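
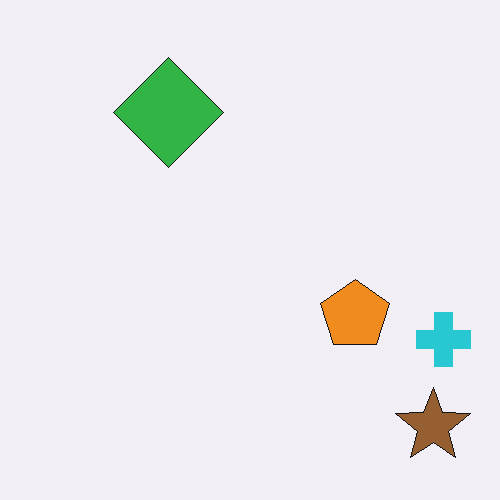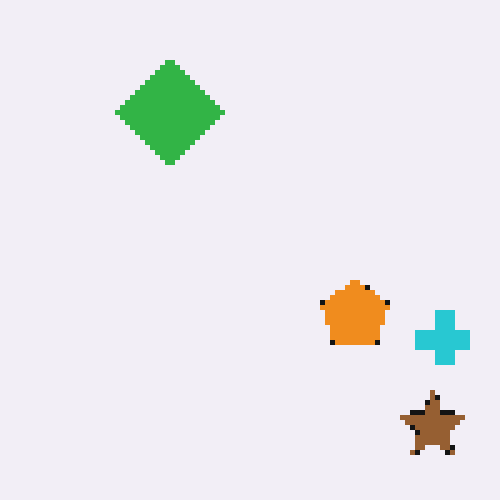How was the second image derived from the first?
The image was mildly pixelated.

Shapes are reduced to large square blocks; fine edges and outlines are lost — a downscale-then-upscale (mosaic) effect.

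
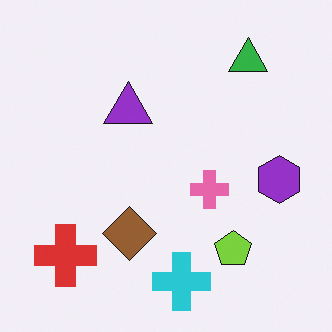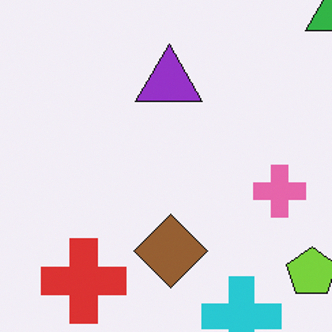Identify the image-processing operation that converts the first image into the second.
Cropped slightly and scaled back up.

The visible shapes are larger and the field of view is narrower; shapes near the original edges may be partly or wholly outside the frame — a crop-and-rescale.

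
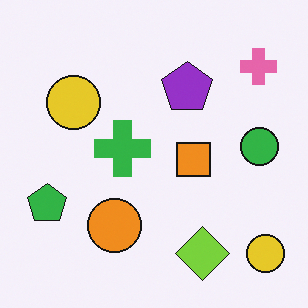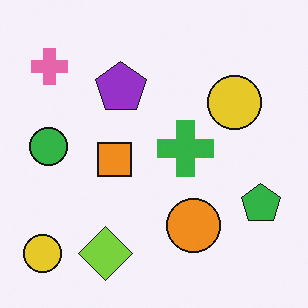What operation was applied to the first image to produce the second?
Flipped horizontally (left ↔ right).

The green pentagon is in the left of the first image and the right of the second — shapes on opposite sides of the vertical midline have swapped in a mirror flip.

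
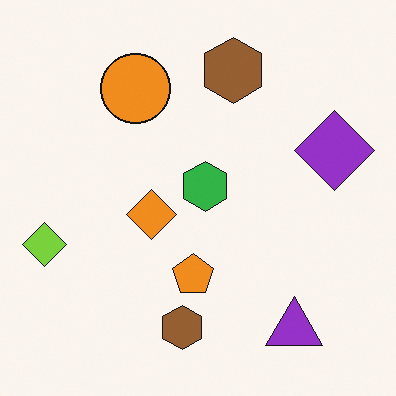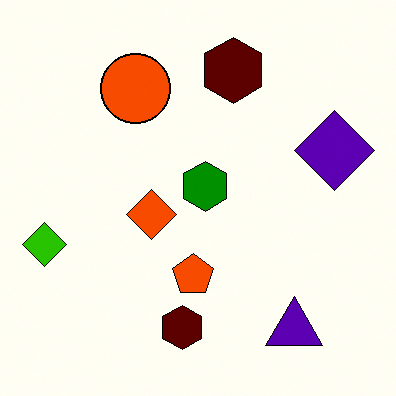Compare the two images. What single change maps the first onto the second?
The image was boosted in contrast.

Tones are pushed away from mid-grey across the whole image — a global contrast change.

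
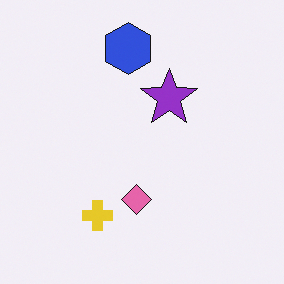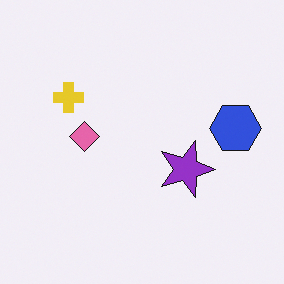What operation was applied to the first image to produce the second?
The transformation is: rotated 90° clockwise.

The blue hexagon sits in the top of the first image and the right of the second — consistent with a whole-image 90° clockwise rotation.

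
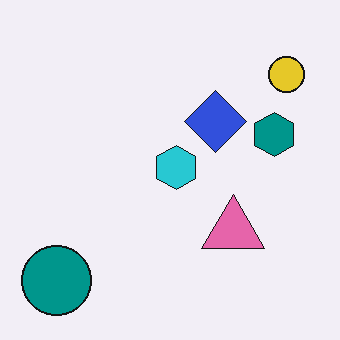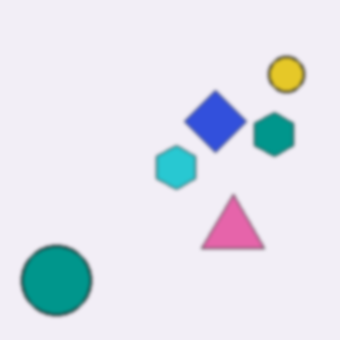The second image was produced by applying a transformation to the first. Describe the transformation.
The transformation is: lightly blurred.

Shape edges and outlines are uniformly softened across the whole image.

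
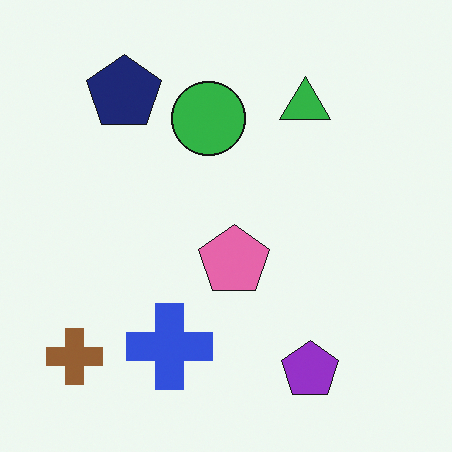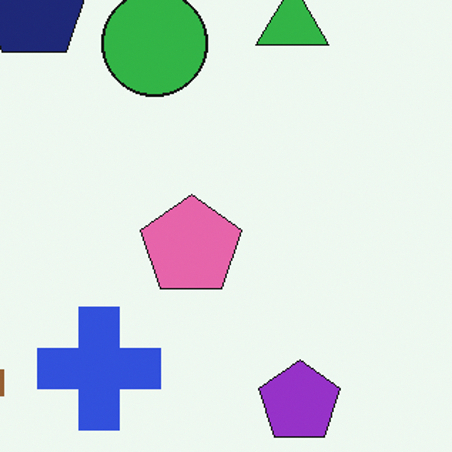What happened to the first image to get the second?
The second image is the first cropped slightly and scaled back up.

The visible shapes are larger and the field of view is narrower; shapes near the original edges may be partly or wholly outside the frame — a crop-and-rescale.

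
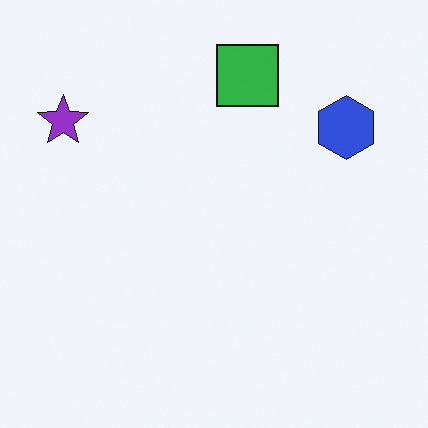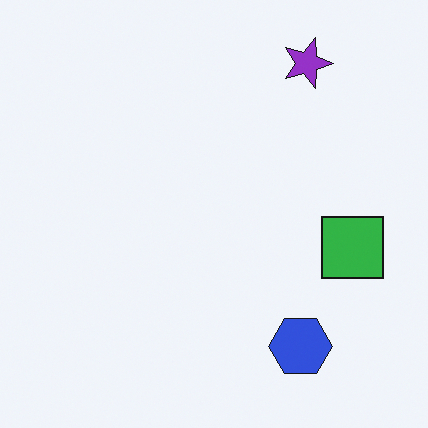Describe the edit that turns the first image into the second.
It was rotated 90° clockwise.

The purple star sits in the top-left of the first image and the top-right of the second — consistent with a whole-image 90° clockwise rotation.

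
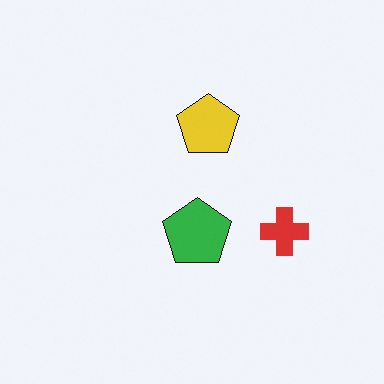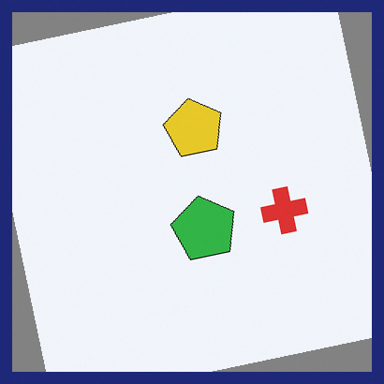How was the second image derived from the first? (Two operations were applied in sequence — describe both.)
This is the original image rotated counter-clockwise by a small amount, then framed with a navy border.

Every shape is tilted by the same angle and the image corners show triangular fill wedges — a whole-image rotation by a non-right angle. A solid navy frame runs around the edge of the second image, with the content slightly shrunk inside it.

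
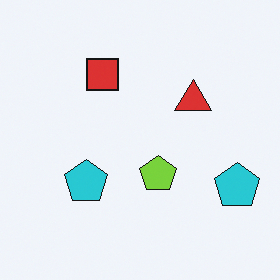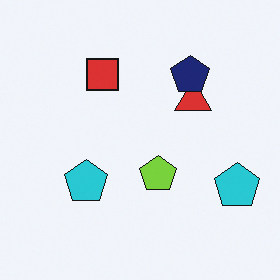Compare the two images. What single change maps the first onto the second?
It was overlaid with an additional navy pentagon.

A navy pentagon appears in the second image that is absent from the first.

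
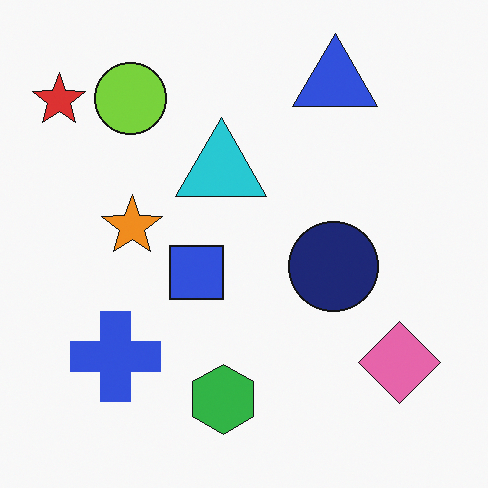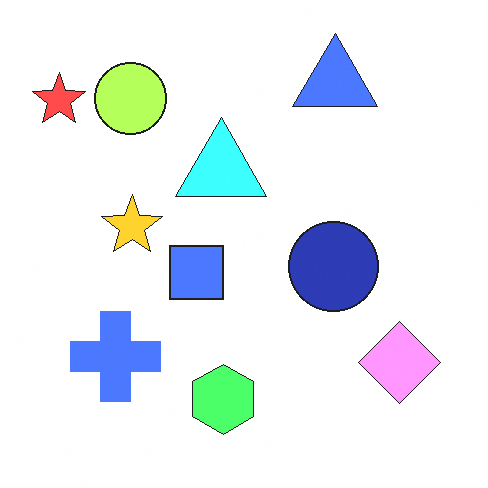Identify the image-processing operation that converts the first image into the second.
This is the original image brightened a lot.

Every pixel — background and shapes alike — is uniformly brightened.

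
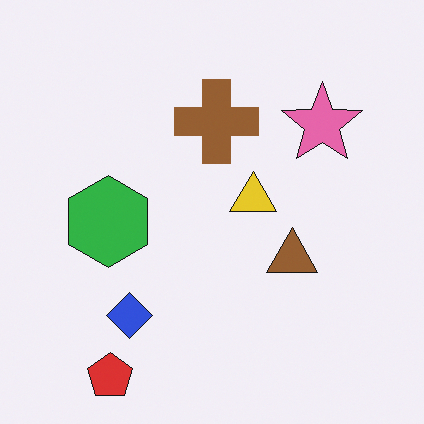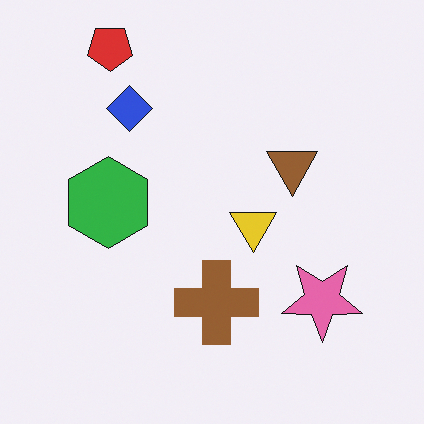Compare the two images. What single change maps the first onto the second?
This is the original image flipped vertically (top ↔ bottom).

The red pentagon is in the bottom-left of the first image and the top-left of the second — shapes on opposite sides of the horizontal midline have swapped in a mirror flip.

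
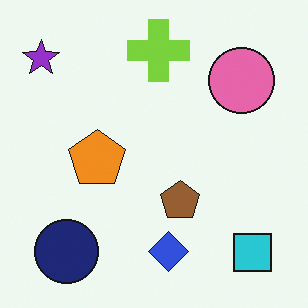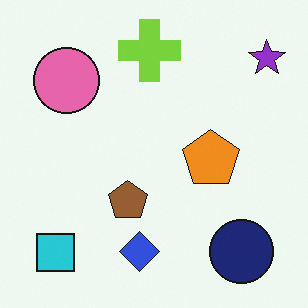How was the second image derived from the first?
The second image is the first flipped horizontally (left ↔ right).

The purple star is in the top-left of the first image and the top-right of the second — shapes on opposite sides of the vertical midline have swapped in a mirror flip.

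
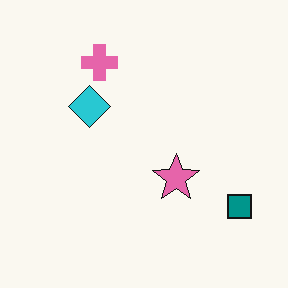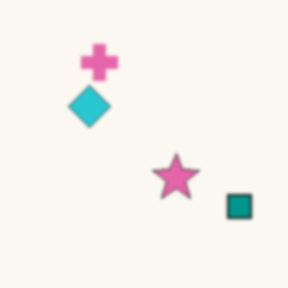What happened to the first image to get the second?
The transformation is: slightly softened.

Shape edges and outlines are uniformly softened across the whole image.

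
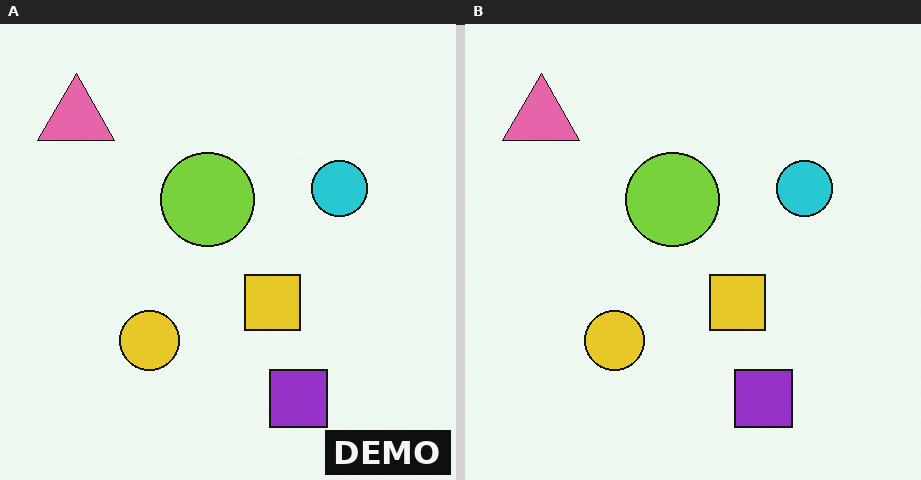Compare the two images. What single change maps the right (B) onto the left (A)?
It was watermarked with the text "DEMO" in the lower-right corner.

A dark label reading "DEMO" appears in the lower-right corner.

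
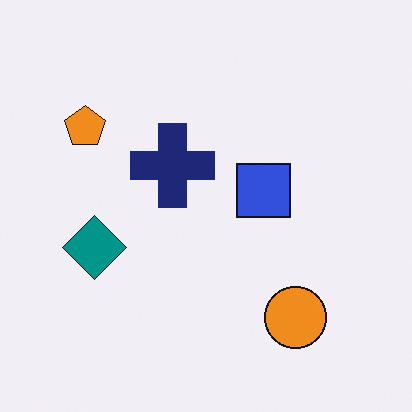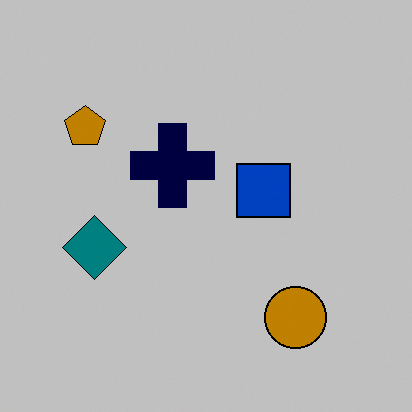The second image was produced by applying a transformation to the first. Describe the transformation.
Heavily posterized to just a handful of flat colors.

Each flat color has snapped to a coarser quantized level — most visibly, the near-white background has dropped to a flat grey.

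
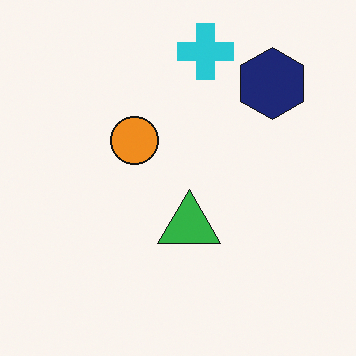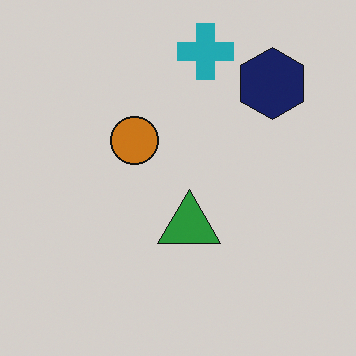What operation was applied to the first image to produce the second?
The second image is the first slightly darkened.

Every pixel — background and shapes alike — is uniformly darkened.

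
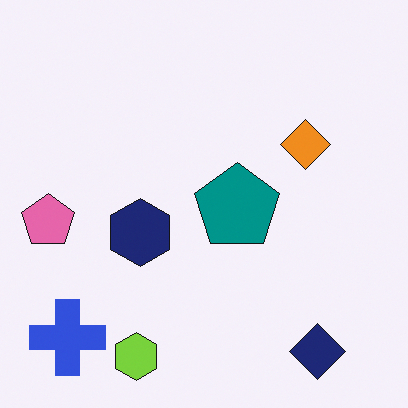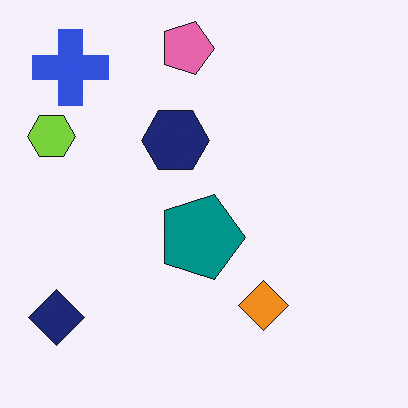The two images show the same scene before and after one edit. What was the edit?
The transformation is: rotated 90° clockwise.

The blue cross sits in the bottom-left of the first image and the top-left of the second — consistent with a whole-image 90° clockwise rotation.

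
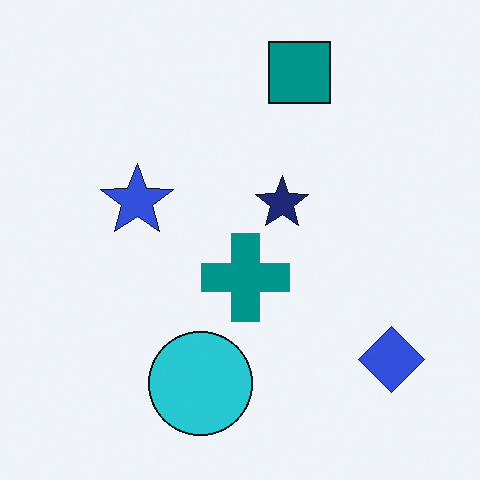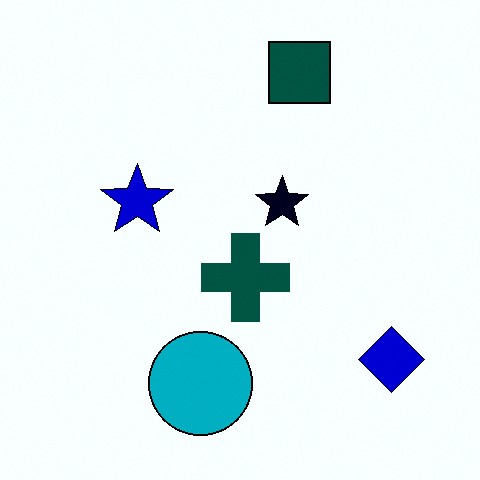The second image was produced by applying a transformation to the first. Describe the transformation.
The transformation is: given much higher contrast.

Tones are pushed away from mid-grey across the whole image — a global contrast change.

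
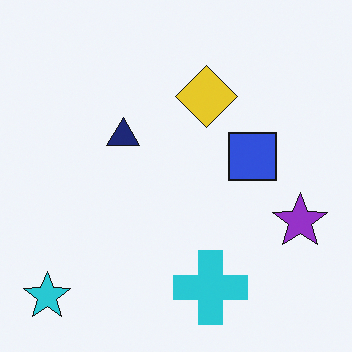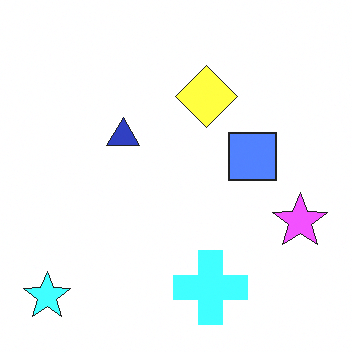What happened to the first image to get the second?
The image was substantially brightened.

Every pixel — background and shapes alike — is uniformly brightened.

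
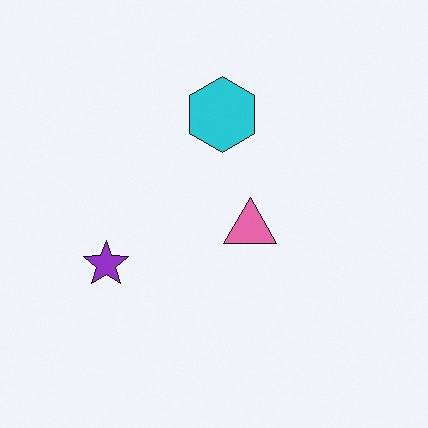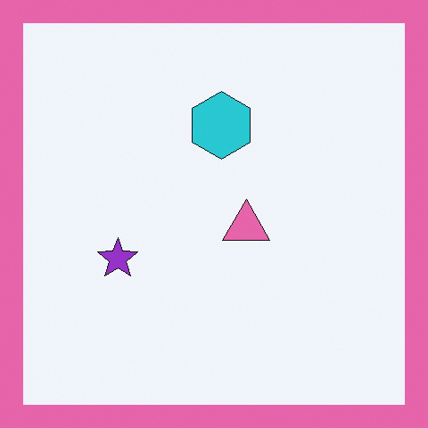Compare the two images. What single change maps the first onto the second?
Framed with a pink border.

A solid pink frame runs around the edge of the second image, with the content slightly shrunk inside it.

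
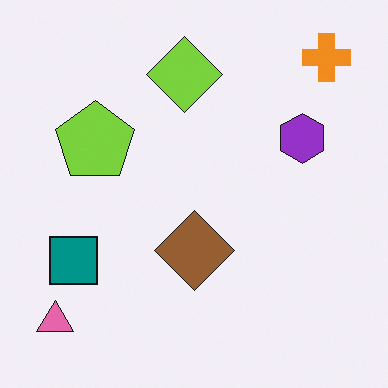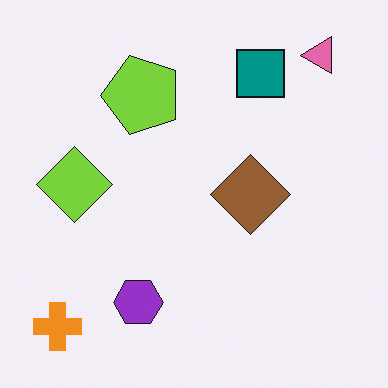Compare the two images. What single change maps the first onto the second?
It was transposed (reflected across the top-left ↔ bottom-right diagonal).

Shapes have swapped their row and column positions — what was in the top-right is now in the bottom-left — a diagonal reflection.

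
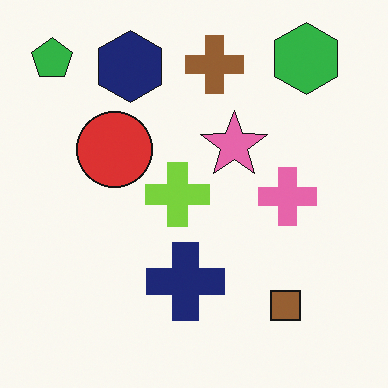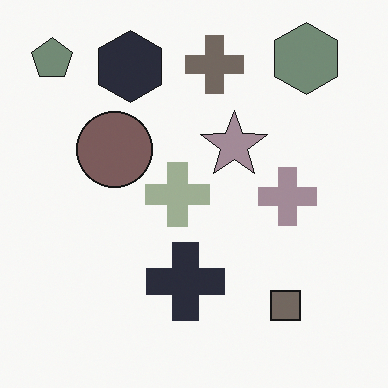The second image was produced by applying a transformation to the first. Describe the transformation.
Made much more muted (saturation change).

All colors are more muted and greyish — a global saturation change.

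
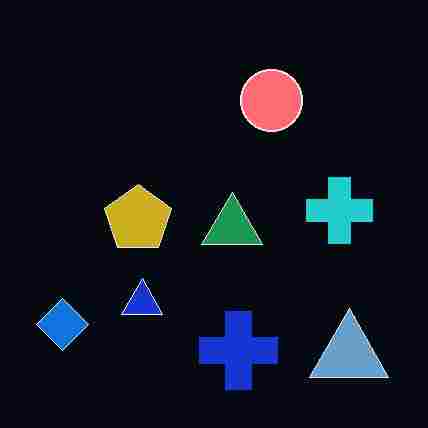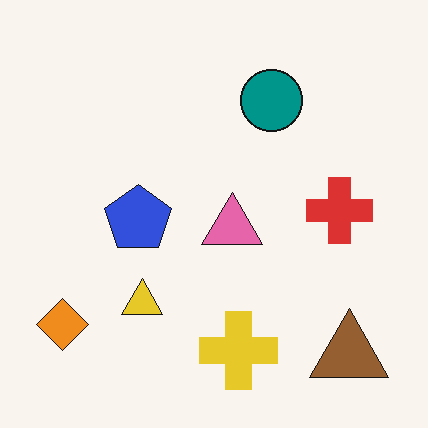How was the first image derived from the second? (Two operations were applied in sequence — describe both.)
The first image is the second heavily JPEG-compressed with obvious blocking artifacts, then color-inverted (negative).

Blocky 8×8 compression artifacts appear around shape edges and the flat background shows ringing — characteristic JPEG degradation. The light background has become dark and every shape's color is its complement — a photographic negative.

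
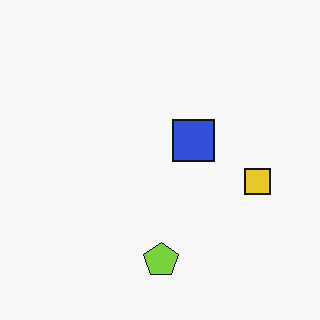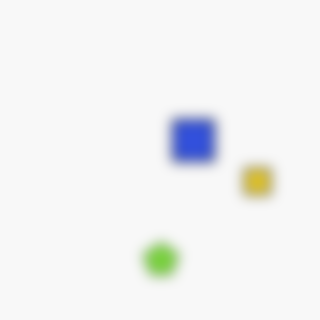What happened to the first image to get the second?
This is the original image strongly gaussian-blurred.

Shape edges and outlines are uniformly softened across the whole image.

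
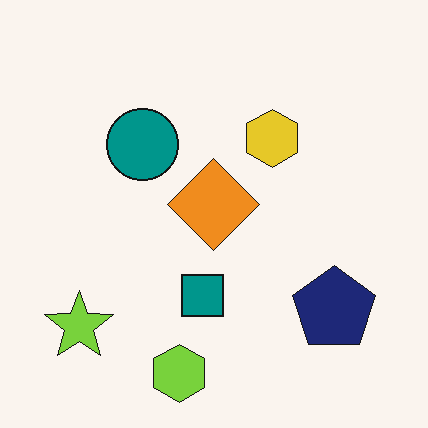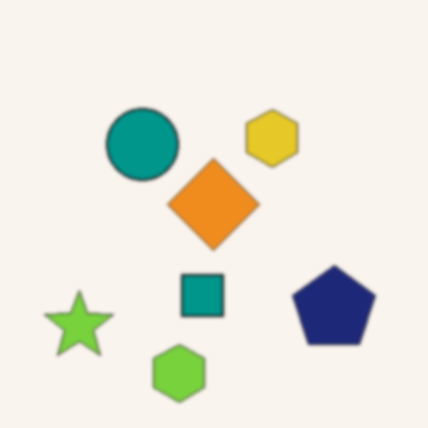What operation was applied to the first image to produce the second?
This is the original image slightly softened.

Shape edges and outlines are uniformly softened across the whole image.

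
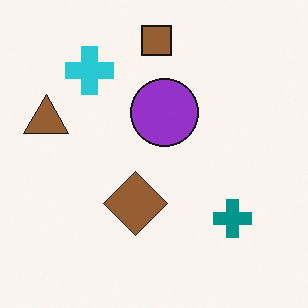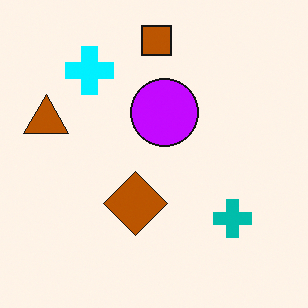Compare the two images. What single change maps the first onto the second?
The image was made much more vivid (saturation change).

All colors are more vivid — a global saturation change.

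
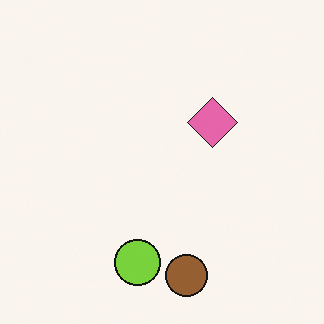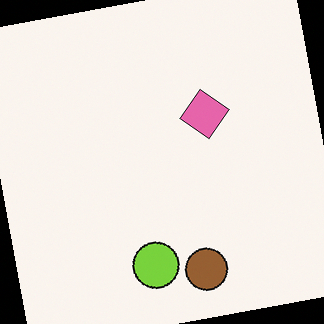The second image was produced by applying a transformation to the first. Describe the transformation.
The second image is the first rotated counter-clockwise by a small amount.

Every shape is tilted by the same angle and the image corners show triangular fill wedges — a whole-image rotation by a non-right angle.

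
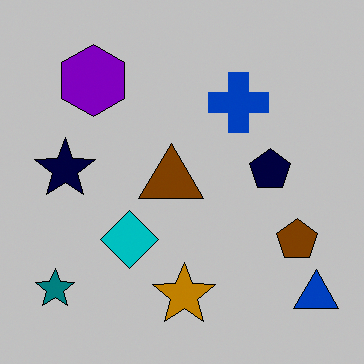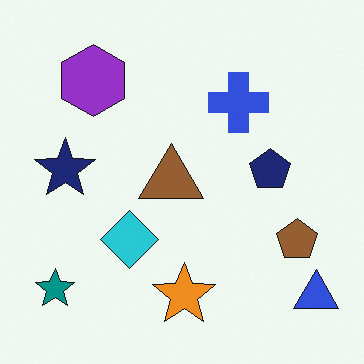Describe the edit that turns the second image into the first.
It was aggressively posterized.

Each flat color has snapped to a coarser quantized level — most visibly, the near-white background has dropped to a flat grey.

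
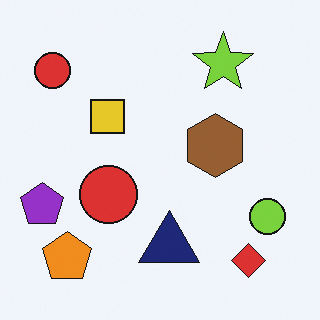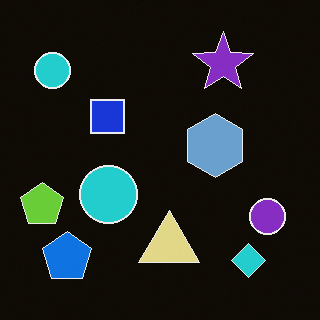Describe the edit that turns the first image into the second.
Color-inverted (negative).

The light background has become dark and every shape's color is its complement — a photographic negative.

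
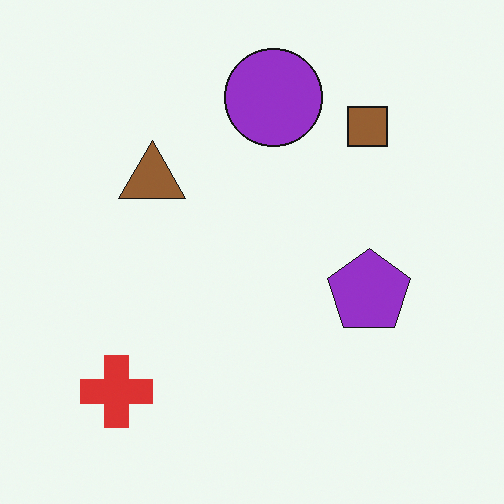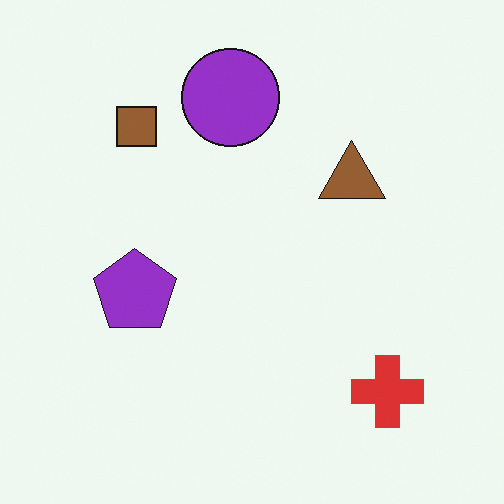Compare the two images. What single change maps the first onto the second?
The transformation is: flipped horizontally (left ↔ right).

The red cross is in the bottom-left of the first image and the bottom-right of the second — shapes on opposite sides of the vertical midline have swapped in a mirror flip.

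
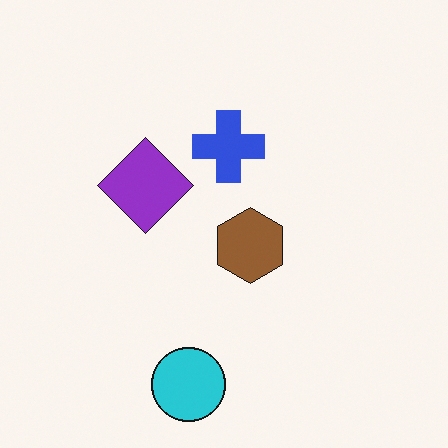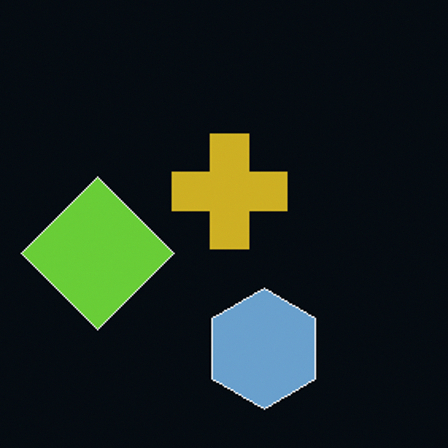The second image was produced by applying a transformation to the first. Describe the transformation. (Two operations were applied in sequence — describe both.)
The second image is the first color-inverted (negative), then cropped to a modestly smaller region and rescaled.

The light background has become dark and every shape's color is its complement — a photographic negative. The visible shapes are larger and the field of view is narrower; shapes near the original edges may be partly or wholly outside the frame — a crop-and-rescale.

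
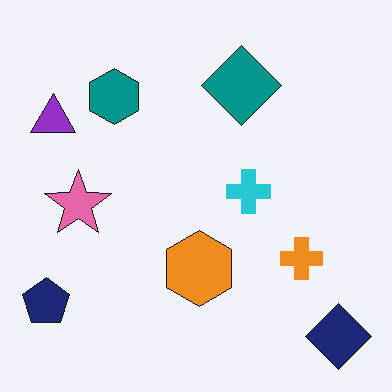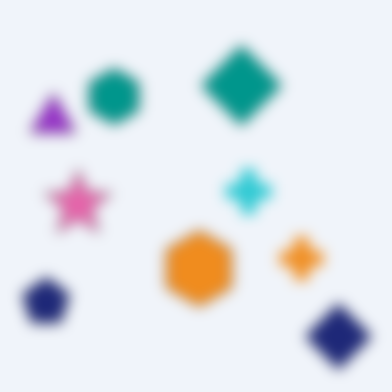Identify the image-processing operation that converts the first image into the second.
It was heavily blurred.

Shape edges and outlines are uniformly softened across the whole image.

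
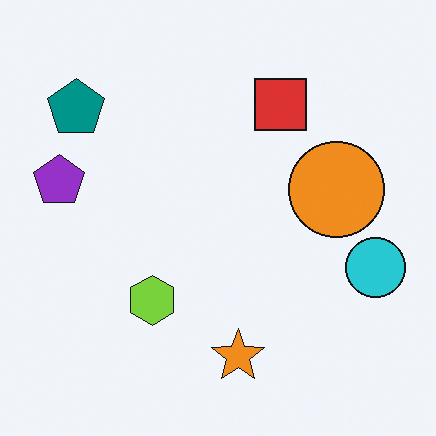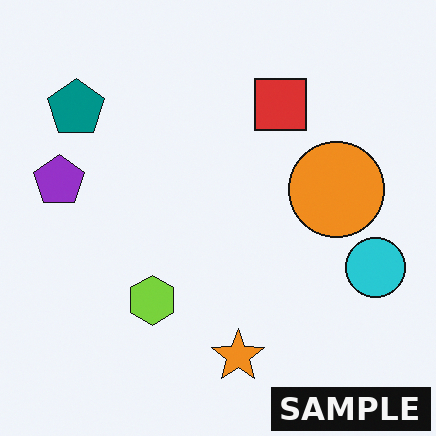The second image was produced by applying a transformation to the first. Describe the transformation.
Watermarked with the text "SAMPLE" in the lower-right corner.

A dark label reading "SAMPLE" appears in the lower-right corner.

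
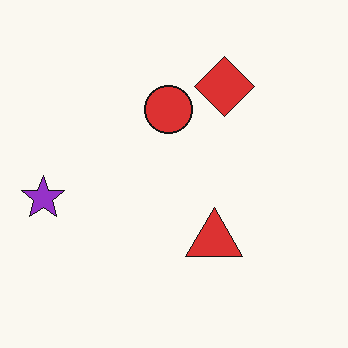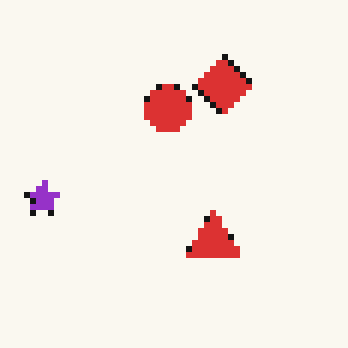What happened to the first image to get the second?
Pixelated into visible square blocks.

Shapes are reduced to large square blocks; fine edges and outlines are lost — a downscale-then-upscale (mosaic) effect.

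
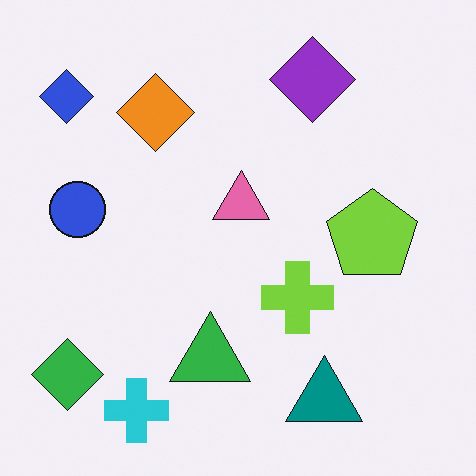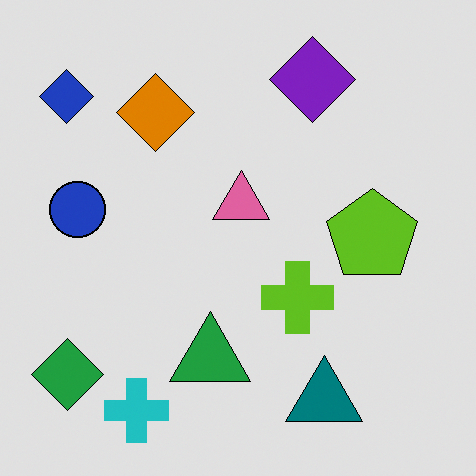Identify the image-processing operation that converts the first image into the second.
The second image is the first posterized to a reduced palette.

Each flat color has snapped to a coarser quantized level — most visibly, the near-white background has dropped to a flat grey.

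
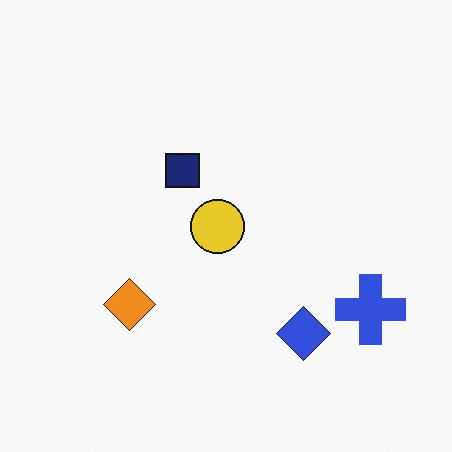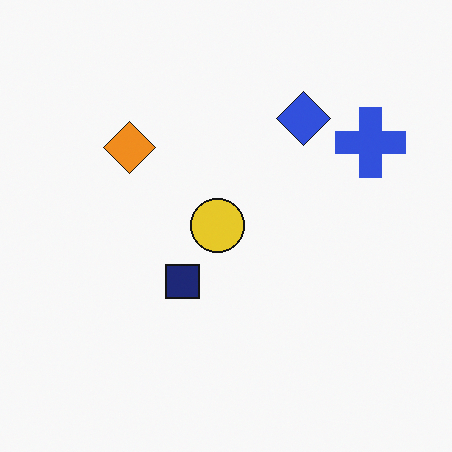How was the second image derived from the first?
Flipped vertically (top ↔ bottom).

The blue diamond is in the bottom-right of the first image and the top-right of the second — shapes on opposite sides of the horizontal midline have swapped in a mirror flip.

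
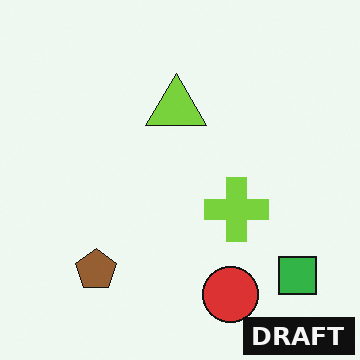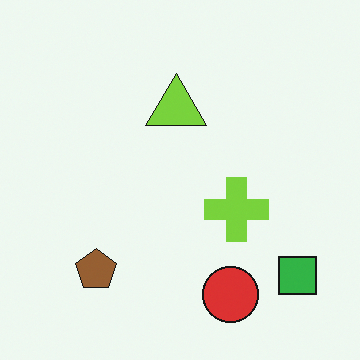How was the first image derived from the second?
The image was watermarked with the text "DRAFT" in the lower-right corner.

A dark label reading "DRAFT" appears in the lower-right corner.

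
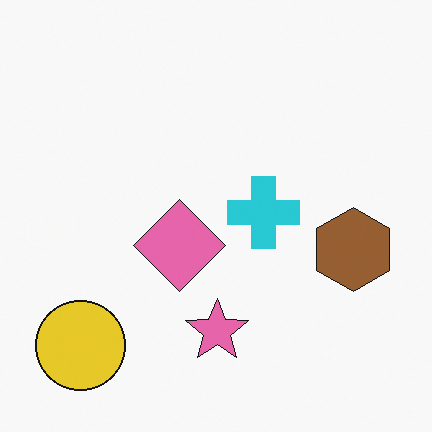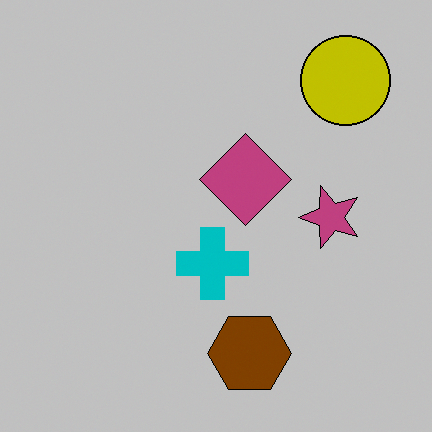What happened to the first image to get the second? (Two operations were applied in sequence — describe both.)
It was transposed (reflected across the top-left ↔ bottom-right diagonal), then aggressively posterized.

Shapes have swapped their row and column positions — what was in the top-right is now in the bottom-left — a diagonal reflection. Each flat color has snapped to a coarser quantized level — most visibly, the near-white background has dropped to a flat grey.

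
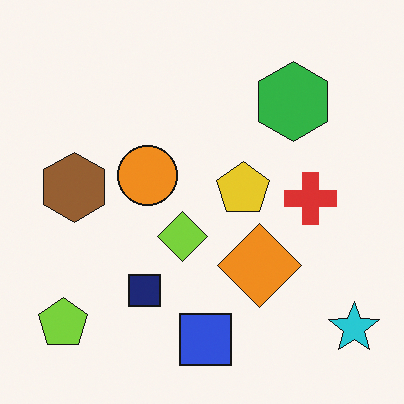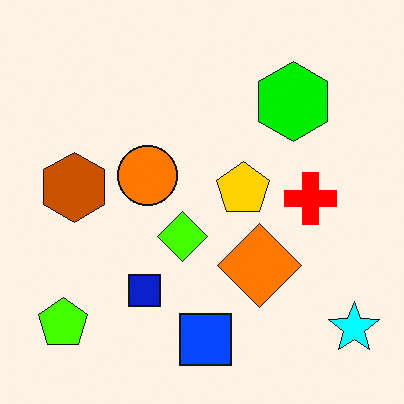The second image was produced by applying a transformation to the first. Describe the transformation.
The transformation is: heavily oversaturated.

All colors are more vivid — a global saturation change.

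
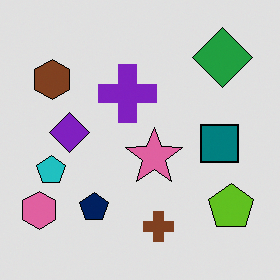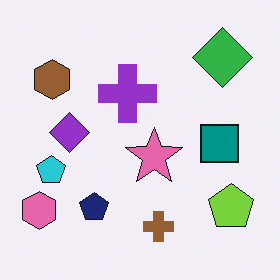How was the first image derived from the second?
This is the original image posterized to a reduced palette.

Each flat color has snapped to a coarser quantized level — most visibly, the near-white background has dropped to a flat grey.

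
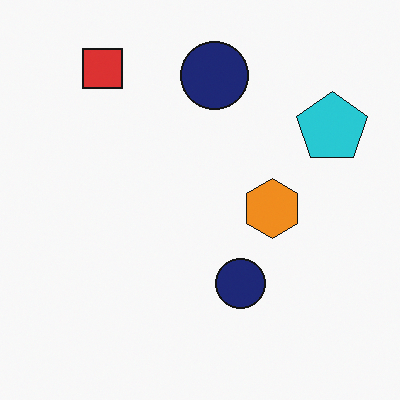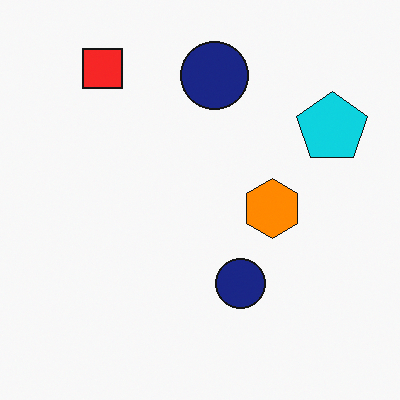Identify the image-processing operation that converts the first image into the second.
Slightly oversaturated.

All colors are more vivid — a global saturation change.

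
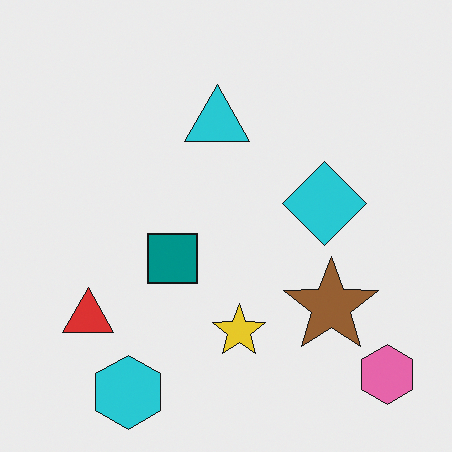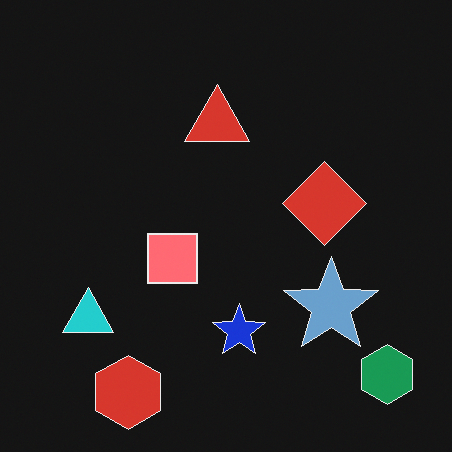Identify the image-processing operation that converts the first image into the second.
This is the original image color-inverted (negative).

The light background has become dark and every shape's color is its complement — a photographic negative.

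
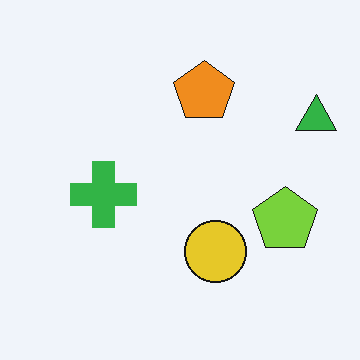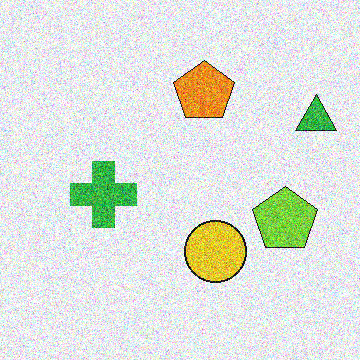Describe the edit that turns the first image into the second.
It was degraded with strong gaussian noise.

Random speckle covers the whole image, including the flat background.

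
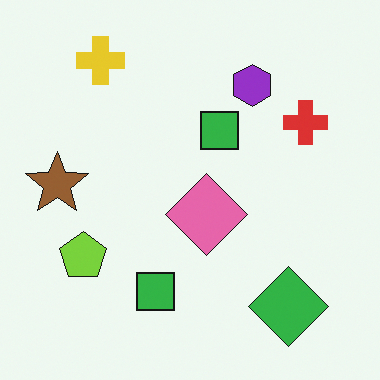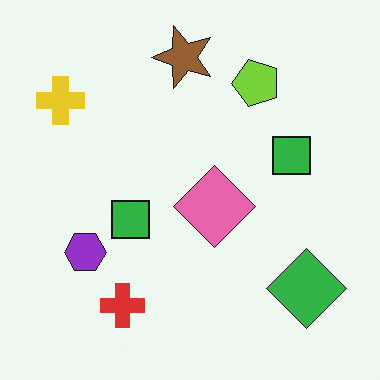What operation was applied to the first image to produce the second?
The image was transposed (reflected across the top-left ↔ bottom-right diagonal).

Shapes have swapped their row and column positions — what was in the top-right is now in the bottom-left — a diagonal reflection.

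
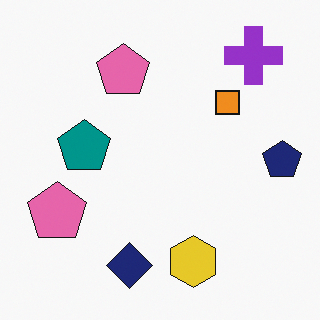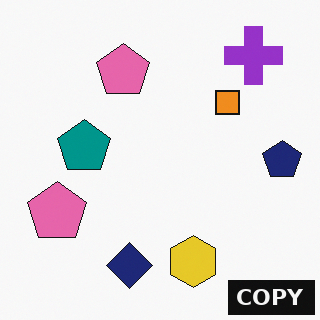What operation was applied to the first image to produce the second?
The second image is the first watermarked with the text "COPY" in the lower-right corner.

A dark label reading "COPY" appears in the lower-right corner.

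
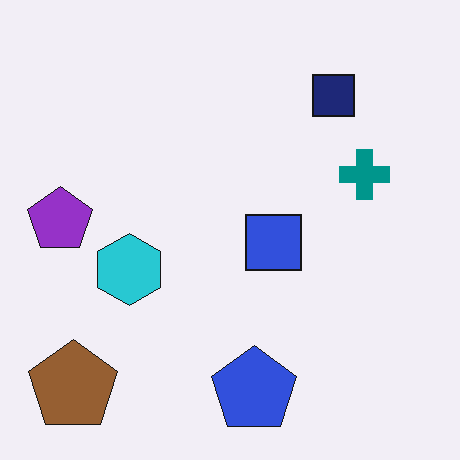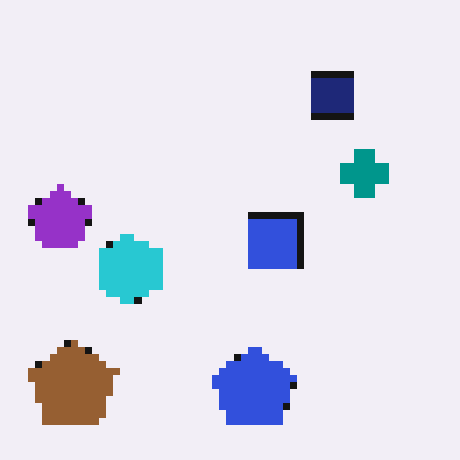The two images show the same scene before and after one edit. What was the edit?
The image was pixelated into visible square blocks.

Shapes are reduced to large square blocks; fine edges and outlines are lost — a downscale-then-upscale (mosaic) effect.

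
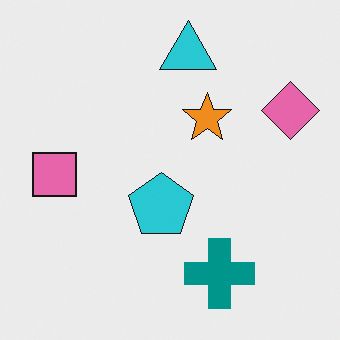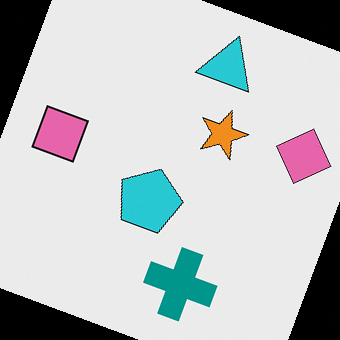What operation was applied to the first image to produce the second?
It was rotated clockwise by a clearly visible amount.

Every shape is tilted by the same angle and the image corners show triangular fill wedges — a whole-image rotation by a non-right angle.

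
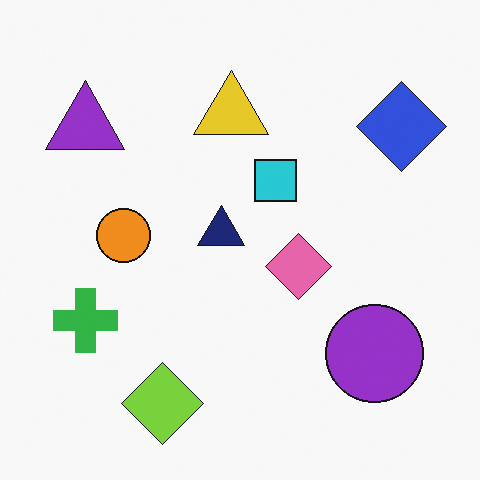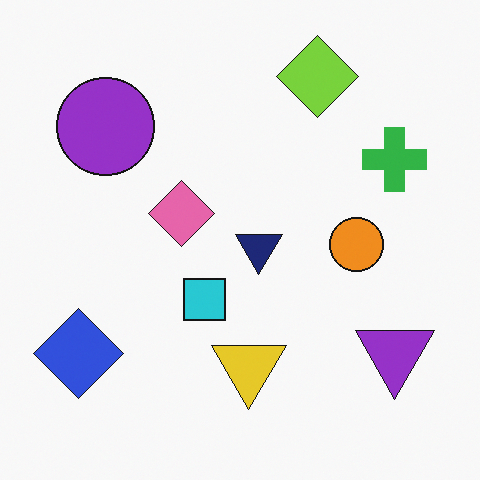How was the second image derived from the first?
The second image is the first rotated 180°.

The blue diamond sits in the top-right of the first image and the bottom-left of the second — consistent with a whole-image 180° rotation.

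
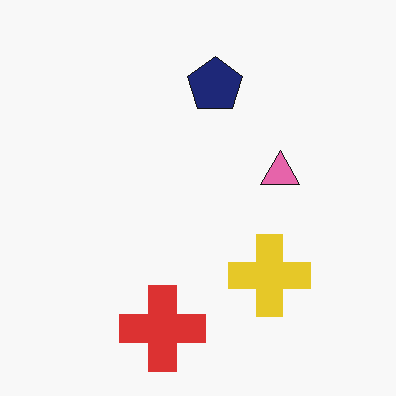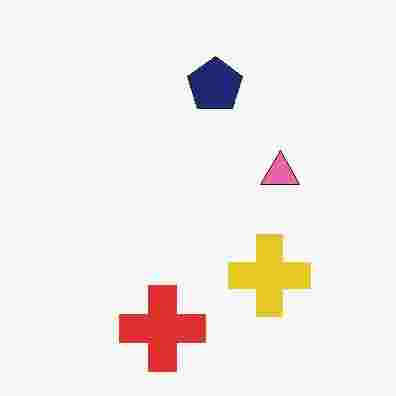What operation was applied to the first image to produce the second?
This is the original image degraded with heavy JPEG compression.

Blocky 8×8 compression artifacts appear around shape edges and the flat background shows ringing — characteristic JPEG degradation.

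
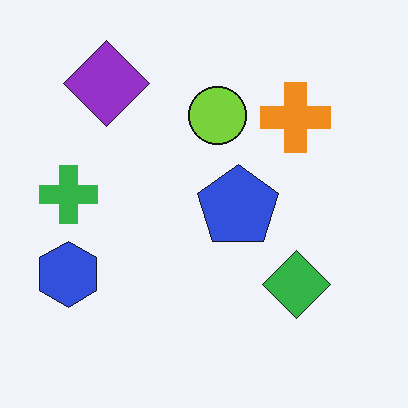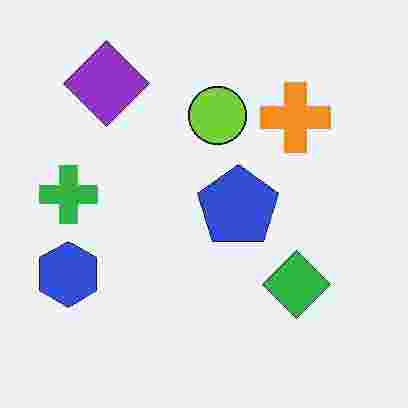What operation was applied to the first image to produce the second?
The second image is the first degraded with heavy JPEG compression.

Blocky 8×8 compression artifacts appear around shape edges and the flat background shows ringing — characteristic JPEG degradation.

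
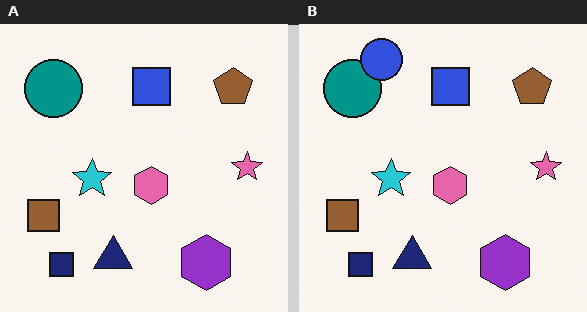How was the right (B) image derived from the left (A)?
The image was overlaid with an additional blue circle.

A blue circle appears in the right (B) image that is absent from the left (A).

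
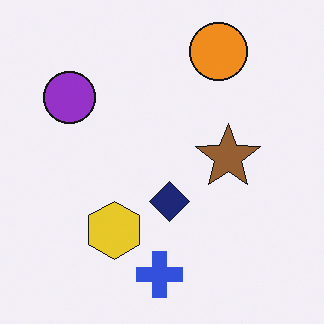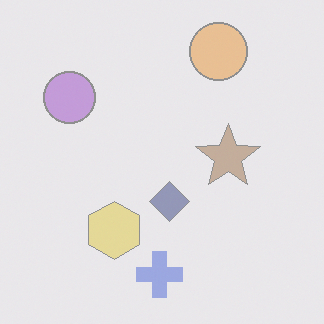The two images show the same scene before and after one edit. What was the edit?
The second image is the first washed out (contrast reduced).

Tones are pushed toward mid-grey across the whole image — a global contrast change.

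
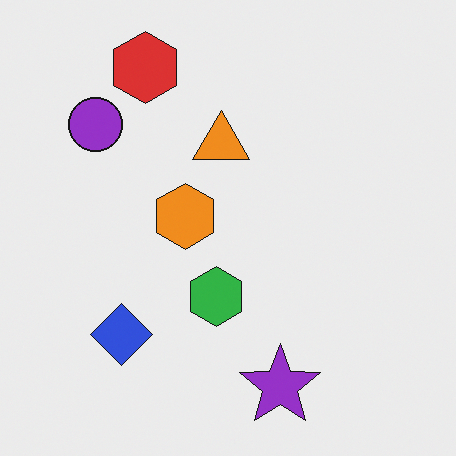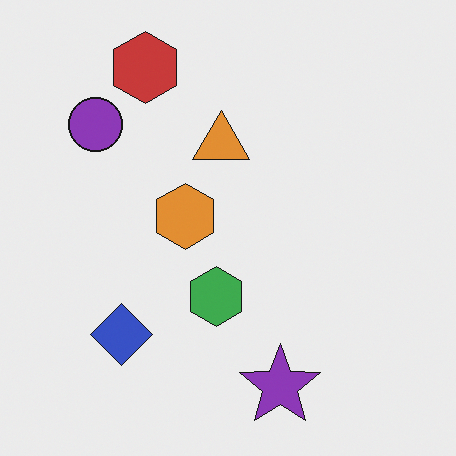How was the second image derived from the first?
The image was slightly desaturated.

All colors are more muted and greyish — a global saturation change.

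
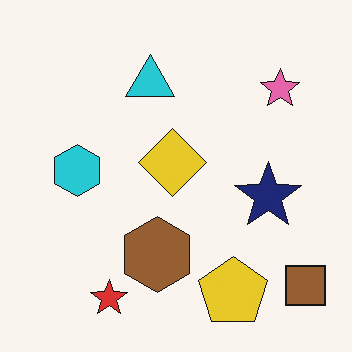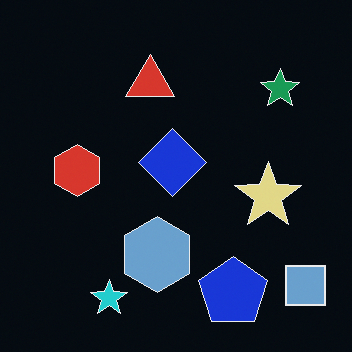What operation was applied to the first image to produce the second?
This is the original image color-inverted (negative).

The light background has become dark and every shape's color is its complement — a photographic negative.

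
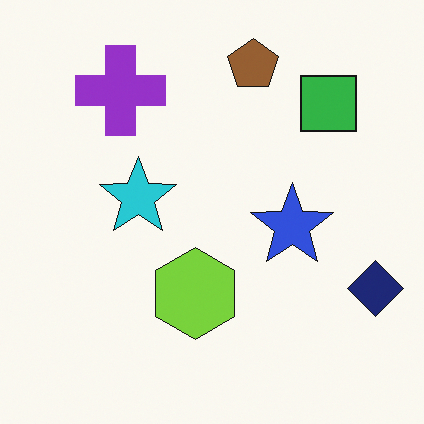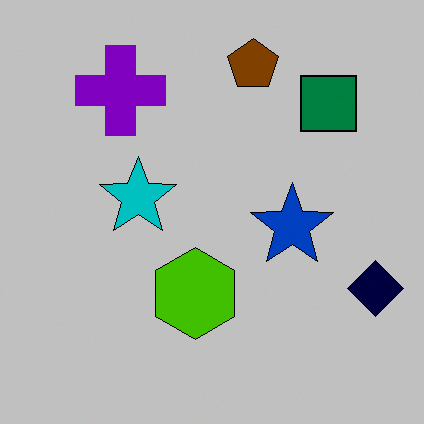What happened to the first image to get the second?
It was aggressively posterized.

Each flat color has snapped to a coarser quantized level — most visibly, the near-white background has dropped to a flat grey.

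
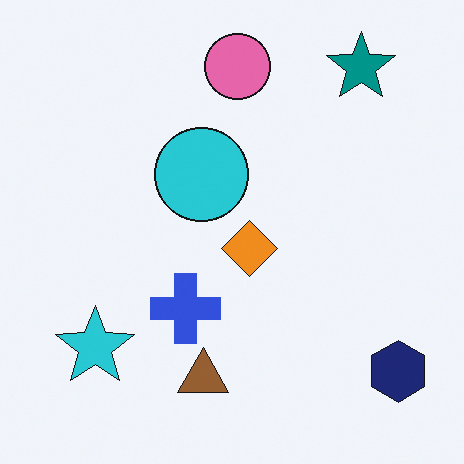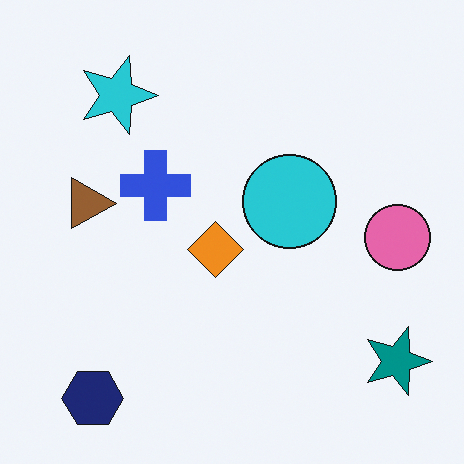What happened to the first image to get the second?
This is the original image rotated 90° clockwise.

The navy hexagon sits in the bottom-right of the first image and the bottom-left of the second — consistent with a whole-image 90° clockwise rotation.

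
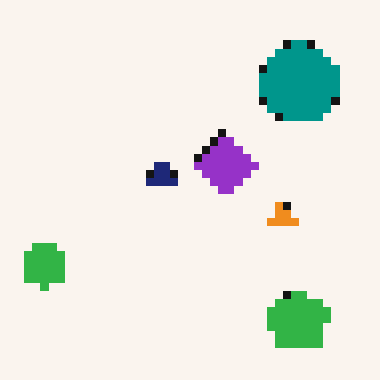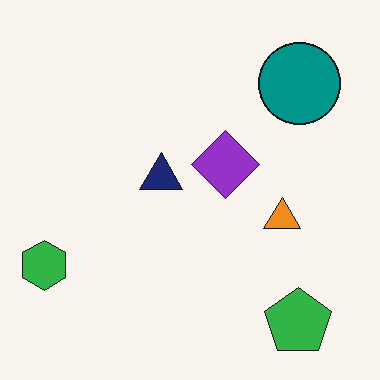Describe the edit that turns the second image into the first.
The image was moderately pixelated.

Shapes are reduced to large square blocks; fine edges and outlines are lost — a downscale-then-upscale (mosaic) effect.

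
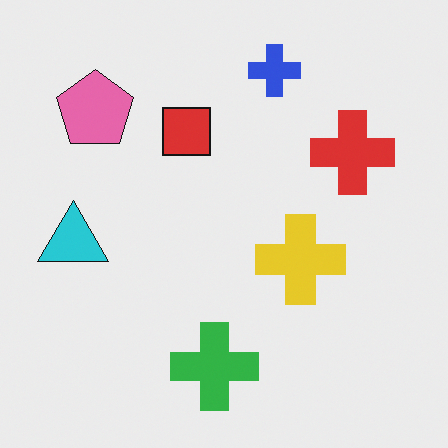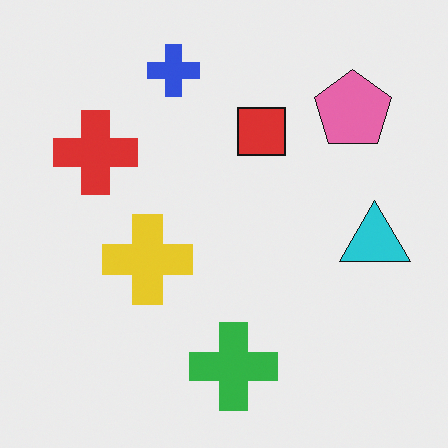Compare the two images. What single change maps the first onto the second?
It was flipped horizontally (left ↔ right).

The cyan triangle is in the left of the first image and the right of the second — shapes on opposite sides of the vertical midline have swapped in a mirror flip.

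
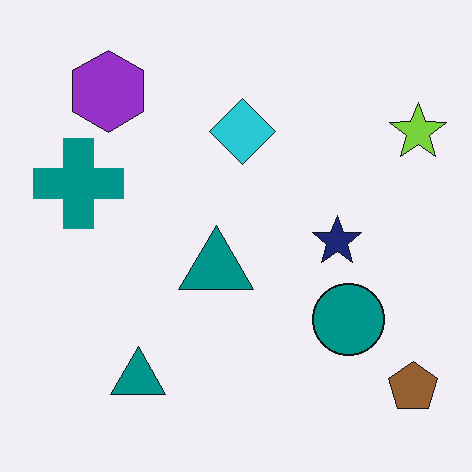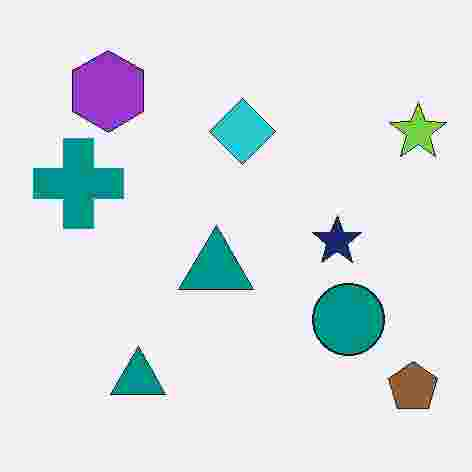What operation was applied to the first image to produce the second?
The second image is the first heavily JPEG-compressed with obvious blocking artifacts.

Blocky 8×8 compression artifacts appear around shape edges and the flat background shows ringing — characteristic JPEG degradation.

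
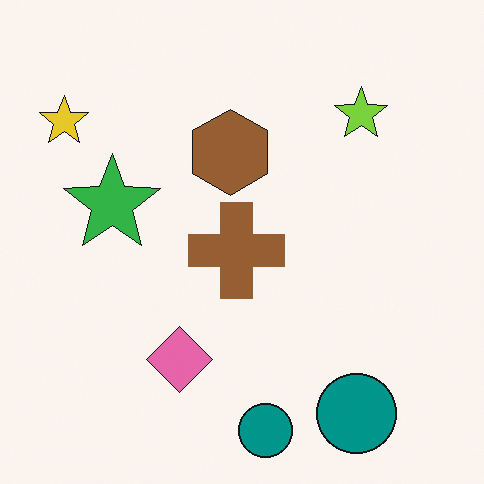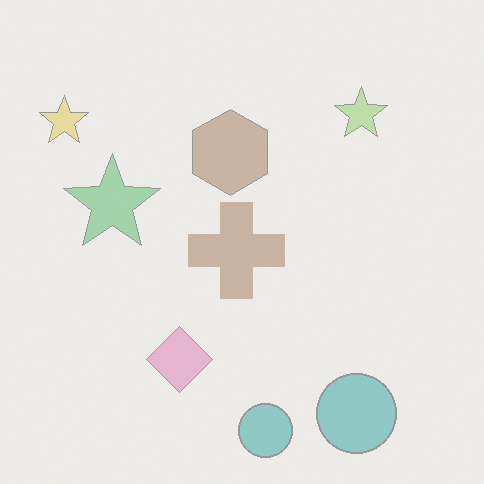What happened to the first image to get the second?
This is the original image washed out (contrast reduced).

Tones are pushed toward mid-grey across the whole image — a global contrast change.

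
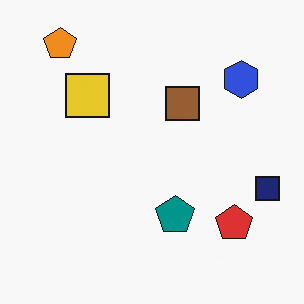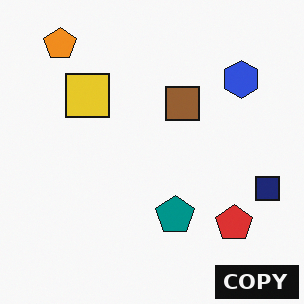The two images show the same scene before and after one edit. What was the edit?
The second image is the first watermarked with the text "COPY" in the lower-right corner.

A dark label reading "COPY" appears in the lower-right corner.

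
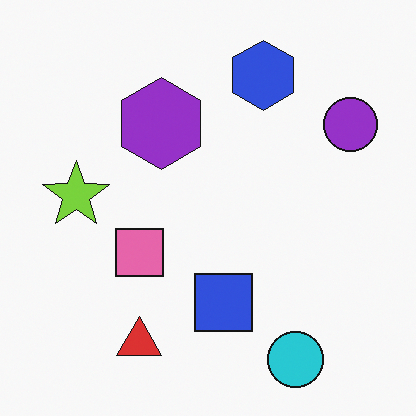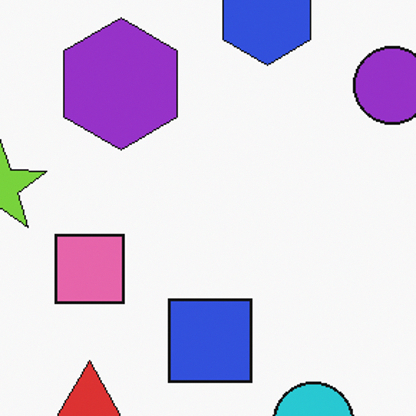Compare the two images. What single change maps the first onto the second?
The transformation is: cropped to a modestly smaller region and rescaled.

The visible shapes are larger and the field of view is narrower; shapes near the original edges may be partly or wholly outside the frame — a crop-and-rescale.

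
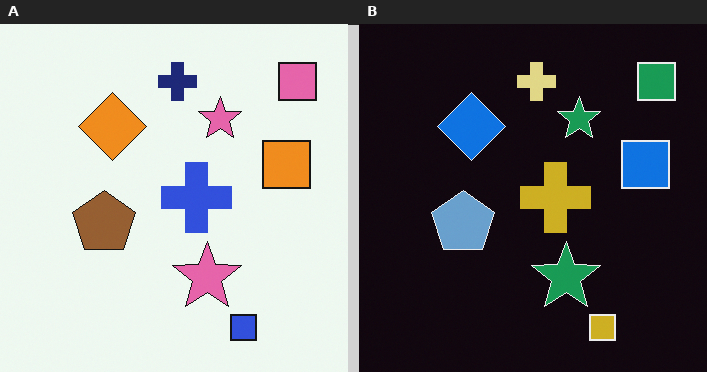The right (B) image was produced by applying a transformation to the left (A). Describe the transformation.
It was color-inverted (negative).

The light background has become dark and every shape's color is its complement — a photographic negative.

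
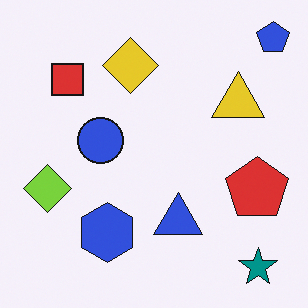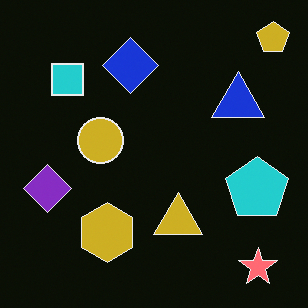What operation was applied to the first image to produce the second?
It was color-inverted (negative).

The light background has become dark and every shape's color is its complement — a photographic negative.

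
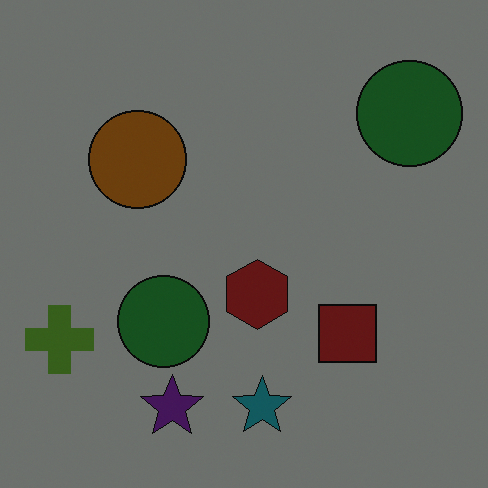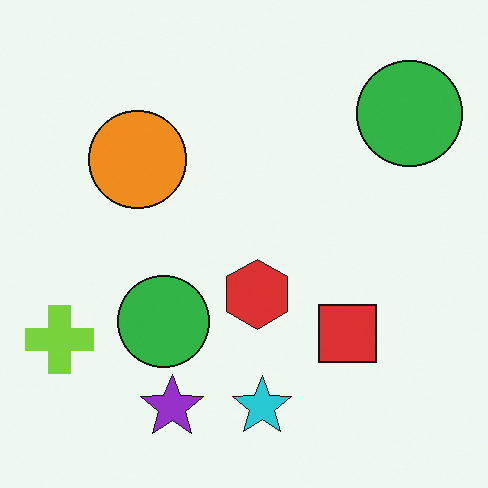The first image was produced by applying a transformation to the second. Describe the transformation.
The first image is the second noticeably darkened.

Every pixel — background and shapes alike — is uniformly darkened.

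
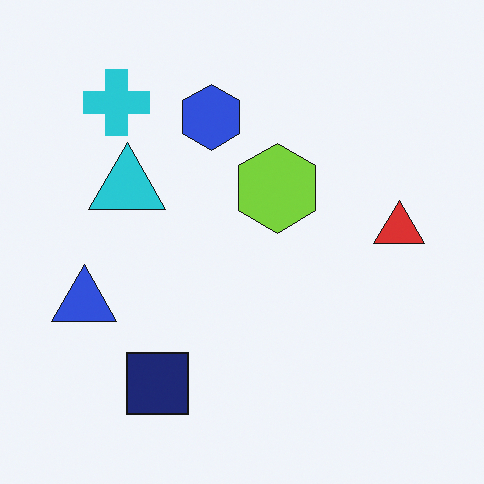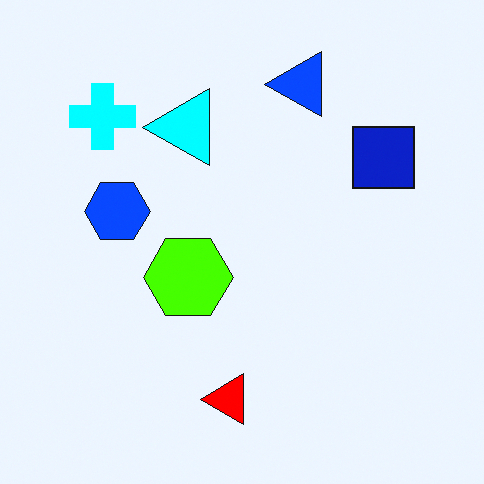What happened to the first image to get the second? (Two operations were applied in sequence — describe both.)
It was transposed (reflected across the top-left ↔ bottom-right diagonal), then heavily oversaturated.

Shapes have swapped their row and column positions — what was in the top-right is now in the bottom-left — a diagonal reflection. All colors are more vivid — a global saturation change.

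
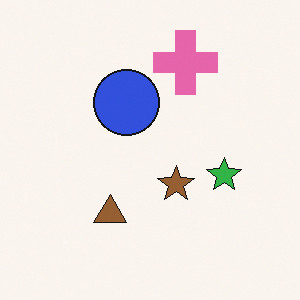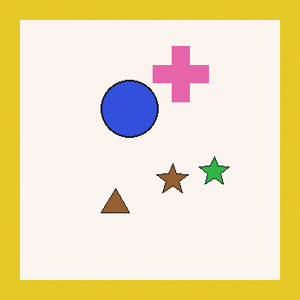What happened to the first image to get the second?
The transformation is: framed with a yellow border.

A solid yellow frame runs around the edge of the second image, with the content slightly shrunk inside it.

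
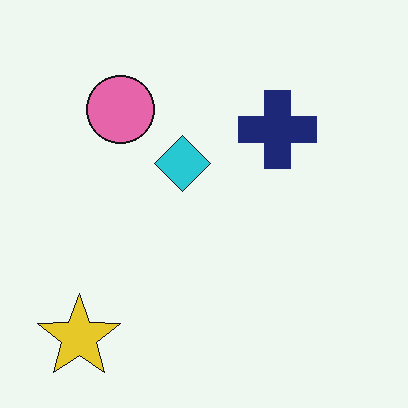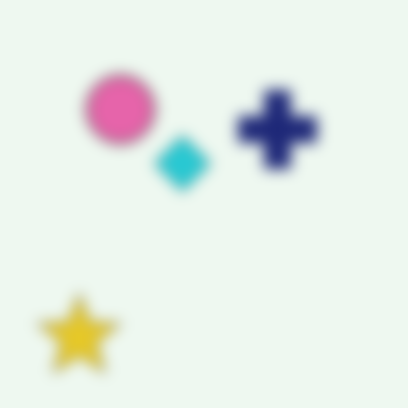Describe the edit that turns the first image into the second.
This is the original image heavily blurred.

Shape edges and outlines are uniformly softened across the whole image.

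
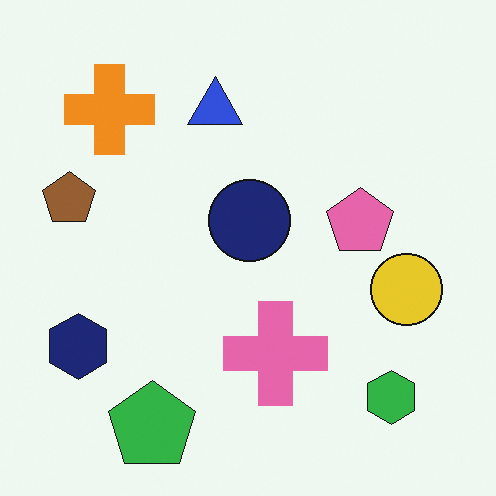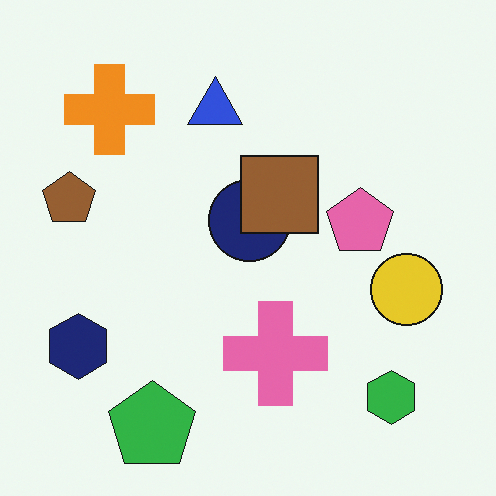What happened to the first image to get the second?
The image was overlaid with an additional brown square.

A brown square appears in the second image that is absent from the first.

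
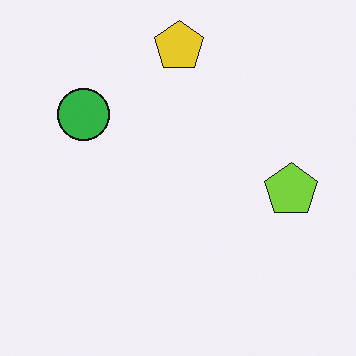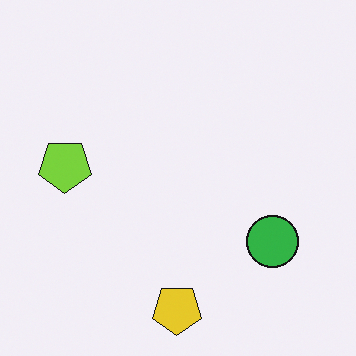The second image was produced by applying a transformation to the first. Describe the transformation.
Rotated 180°.

The yellow pentagon sits in the top of the first image and the bottom of the second — consistent with a whole-image 180° rotation.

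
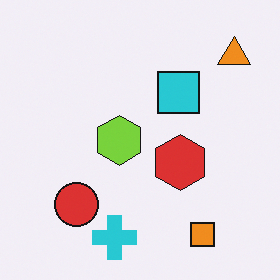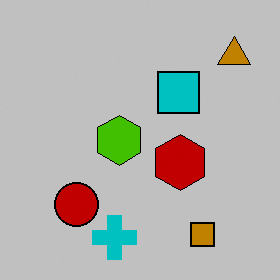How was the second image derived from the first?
The image was heavily posterized to just a handful of flat colors.

Each flat color has snapped to a coarser quantized level — most visibly, the near-white background has dropped to a flat grey.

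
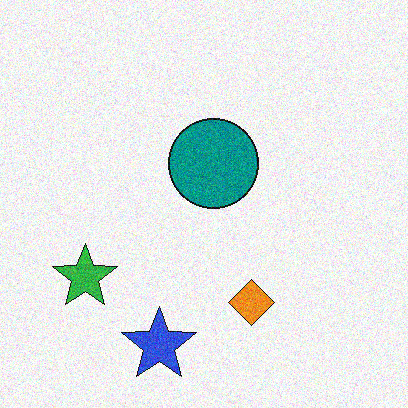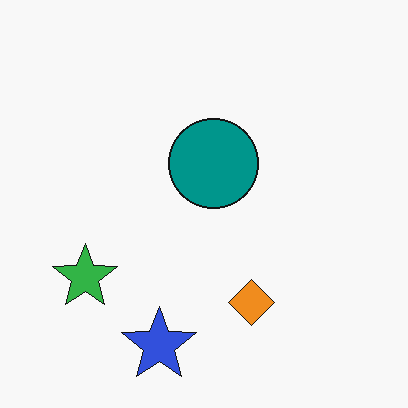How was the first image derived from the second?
The transformation is: degraded with visible gaussian noise.

Random speckle covers the whole image, including the flat background.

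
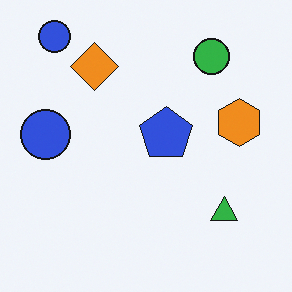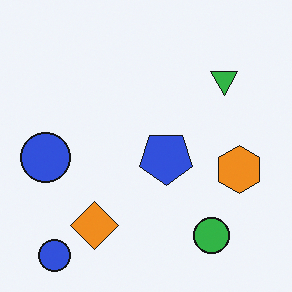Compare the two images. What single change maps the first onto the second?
The image was flipped vertically (top ↔ bottom).

The green circle is in the top-right of the first image and the bottom-right of the second — shapes on opposite sides of the horizontal midline have swapped in a mirror flip.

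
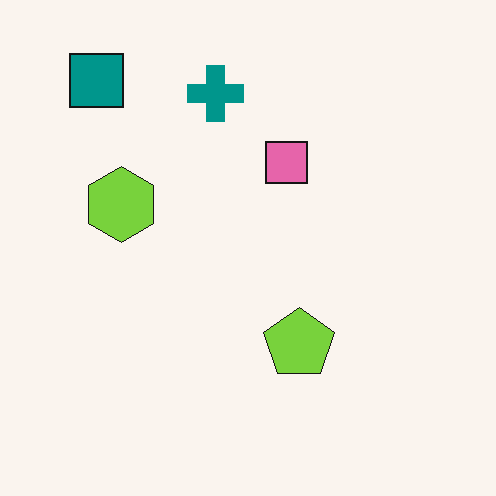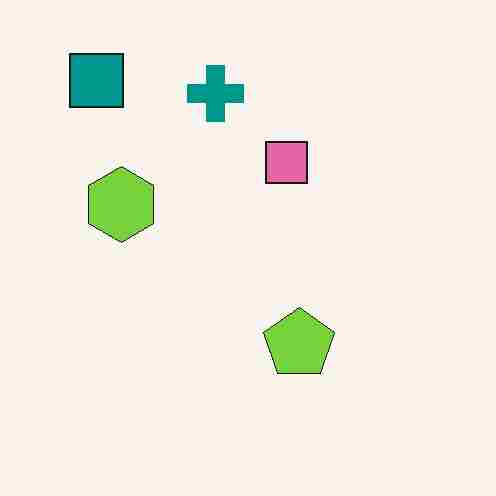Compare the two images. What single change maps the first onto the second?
This is the original image degraded with heavy JPEG compression.

Blocky 8×8 compression artifacts appear around shape edges and the flat background shows ringing — characteristic JPEG degradation.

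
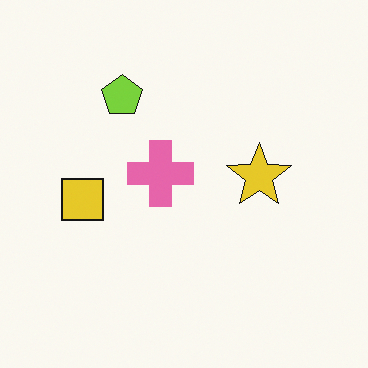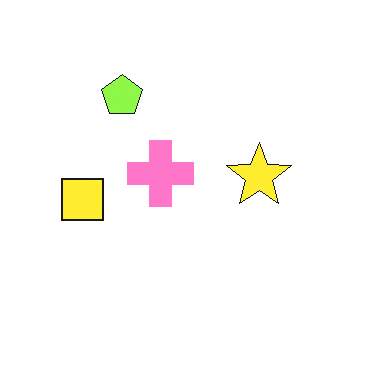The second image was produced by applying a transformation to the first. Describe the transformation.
Slightly brightened.

Every pixel — background and shapes alike — is uniformly brightened.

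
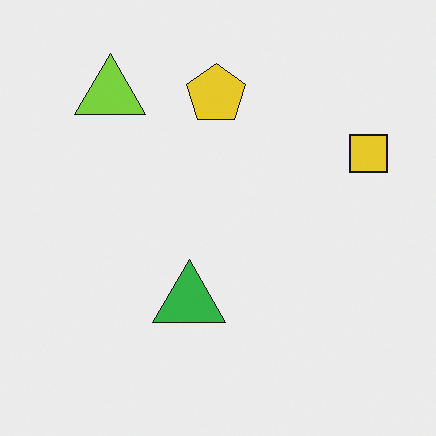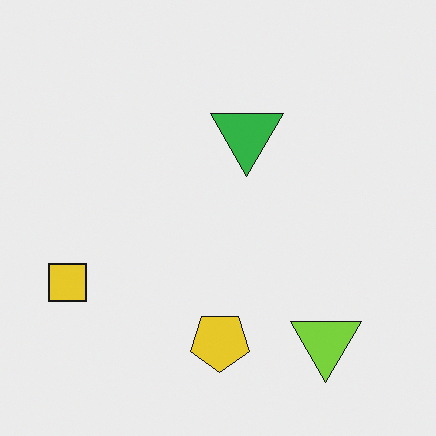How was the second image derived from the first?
It was rotated 180°.

The lime triangle sits in the top-left of the first image and the bottom-right of the second — consistent with a whole-image 180° rotation.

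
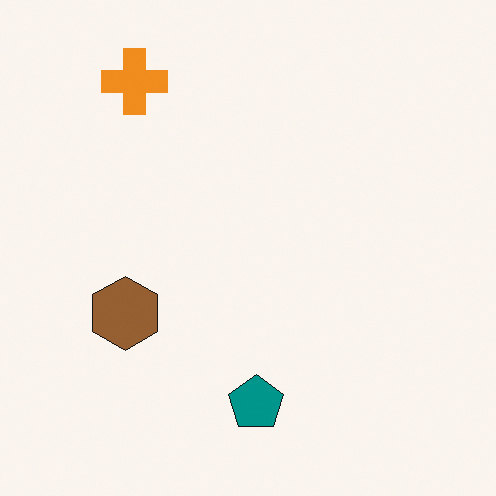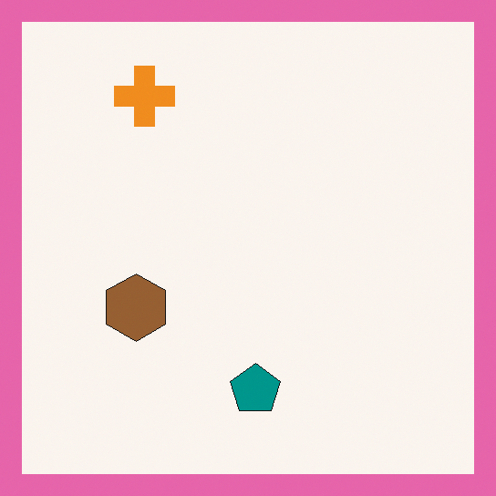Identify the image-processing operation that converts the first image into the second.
The image was framed with a pink border.

A solid pink frame runs around the edge of the second image, with the content slightly shrunk inside it.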